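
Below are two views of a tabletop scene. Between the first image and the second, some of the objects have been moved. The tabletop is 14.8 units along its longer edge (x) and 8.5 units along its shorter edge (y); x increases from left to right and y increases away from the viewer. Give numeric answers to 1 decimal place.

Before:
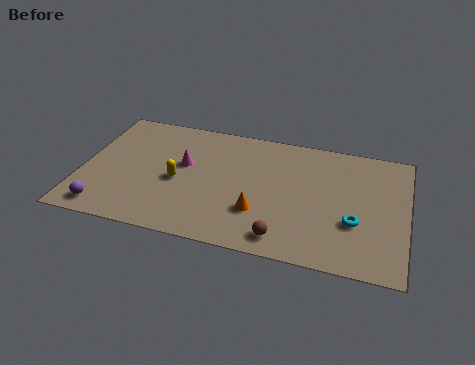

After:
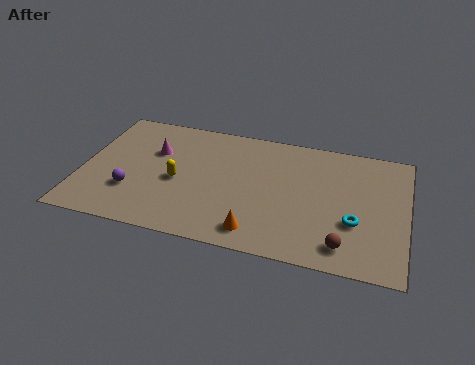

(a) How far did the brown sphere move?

2.7

From (9.4, 1.2) to (12.1, 1.4), the brown sphere covered √(2.7² + 0.2²) ≈ 2.7 units.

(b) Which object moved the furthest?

the brown sphere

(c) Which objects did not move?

the cyan torus and the yellow capsule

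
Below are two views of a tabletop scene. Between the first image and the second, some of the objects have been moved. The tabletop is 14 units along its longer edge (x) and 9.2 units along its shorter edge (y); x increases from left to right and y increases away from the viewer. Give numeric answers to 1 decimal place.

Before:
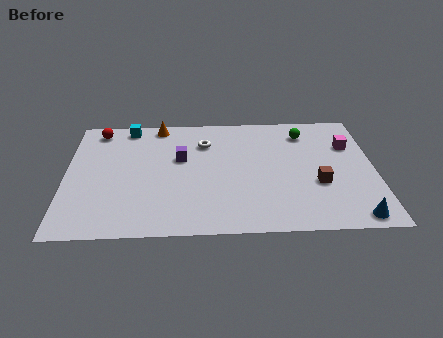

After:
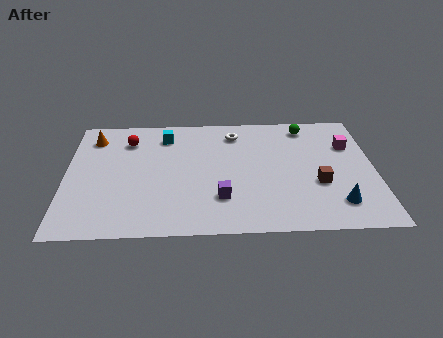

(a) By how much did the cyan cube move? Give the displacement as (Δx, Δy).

(1.7, -0.8)

The cyan cube was at about (2.8, 8.2) and moved to about (4.5, 7.4).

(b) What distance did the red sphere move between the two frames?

1.7

The red sphere moved from about (1.4, 8.0) to (2.8, 7.1), a distance of √(1.4² + 0.9²) ≈ 1.7.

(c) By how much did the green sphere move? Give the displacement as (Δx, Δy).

(0.1, 0.5)

The green sphere started near (10.9, 7.4) and ended near (11.0, 7.9).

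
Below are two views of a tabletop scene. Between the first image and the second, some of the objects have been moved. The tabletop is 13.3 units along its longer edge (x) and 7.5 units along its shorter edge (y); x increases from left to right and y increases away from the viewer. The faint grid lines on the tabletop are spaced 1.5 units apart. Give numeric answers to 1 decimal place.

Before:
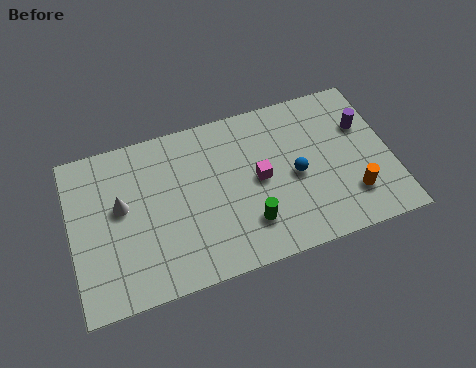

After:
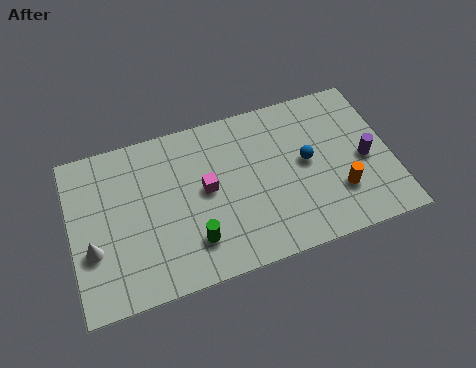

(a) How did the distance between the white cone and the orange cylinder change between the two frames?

+0.5

The distance was about 9.7 in the first image and 10.2 in the second, so they moved 0.5 units further apart.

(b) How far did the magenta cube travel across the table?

2.2

The magenta cube moved from about (7.8, 3.8) to (5.6, 4.0), a distance of √(2.2² + 0.2²) ≈ 2.2.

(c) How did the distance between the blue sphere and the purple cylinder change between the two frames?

-0.9

The distance was about 3.4 in the first image and 2.5 in the second, so they moved 0.9 units closer together.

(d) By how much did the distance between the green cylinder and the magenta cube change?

+0.3

The distance was about 2.0 in the first image and 2.3 in the second, so they moved 0.3 units further apart.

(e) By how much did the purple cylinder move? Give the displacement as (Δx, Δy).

(-0.1, -1.6)

From the two frames, the purple cylinder sits at roughly (12.3, 5.0) before and (12.2, 3.4) after.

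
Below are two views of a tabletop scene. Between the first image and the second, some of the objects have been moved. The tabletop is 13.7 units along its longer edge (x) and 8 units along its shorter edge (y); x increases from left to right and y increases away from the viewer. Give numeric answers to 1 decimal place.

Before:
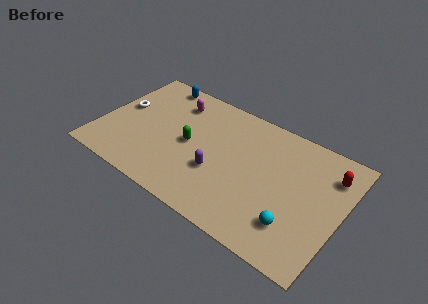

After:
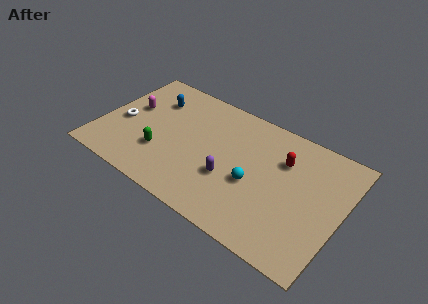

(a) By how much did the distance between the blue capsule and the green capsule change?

-0.6

Before: roughly 4.2 units apart; after: 3.6. That's 0.6 units closer together.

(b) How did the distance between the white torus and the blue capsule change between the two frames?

-0.3

The distance was about 3.1 in the first image and 2.8 in the second, so they moved 0.3 units closer together.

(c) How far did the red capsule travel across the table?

2.6

The red capsule was near (12.8, 6.1) before and (10.2, 5.6) after, so it travelled √(2.6² + 0.5²) ≈ 2.6 units.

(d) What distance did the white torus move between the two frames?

1.0

The white torus was near (1.0, 4.5) before and (1.2, 3.5) after, so it travelled √(0.2² + 1.0²) ≈ 1.0 units.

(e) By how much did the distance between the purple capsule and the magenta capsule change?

+1.8

The distance was about 4.6 in the first image and 6.4 in the second, so they moved 1.8 units further apart.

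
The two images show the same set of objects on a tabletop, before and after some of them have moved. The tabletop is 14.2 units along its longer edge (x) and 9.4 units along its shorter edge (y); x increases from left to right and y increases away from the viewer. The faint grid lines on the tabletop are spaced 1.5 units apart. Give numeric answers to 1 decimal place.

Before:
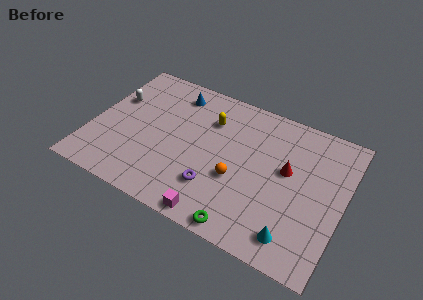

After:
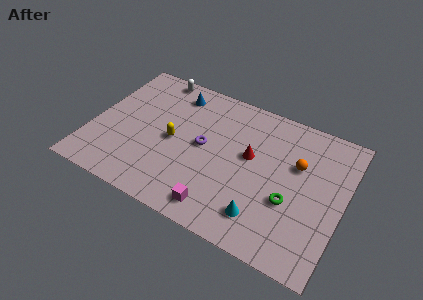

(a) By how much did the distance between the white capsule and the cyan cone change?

-2.0

The distance was about 11.8 in the first image and 9.8 in the second, so they moved 2.0 units closer together.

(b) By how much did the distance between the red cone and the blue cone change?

-1.9

The distance was about 7.2 in the first image and 5.3 in the second, so they moved 1.9 units closer together.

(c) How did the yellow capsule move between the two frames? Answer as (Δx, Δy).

(-1.8, -2.3)

The yellow capsule was at about (6.4, 6.8) and moved to about (4.6, 4.5).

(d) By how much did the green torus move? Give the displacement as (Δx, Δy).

(2.2, 2.7)

The green torus was at about (9.2, 0.8) and moved to about (11.4, 3.5).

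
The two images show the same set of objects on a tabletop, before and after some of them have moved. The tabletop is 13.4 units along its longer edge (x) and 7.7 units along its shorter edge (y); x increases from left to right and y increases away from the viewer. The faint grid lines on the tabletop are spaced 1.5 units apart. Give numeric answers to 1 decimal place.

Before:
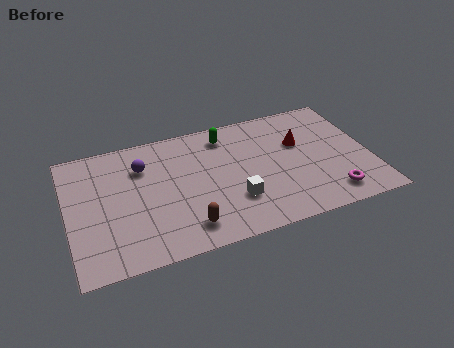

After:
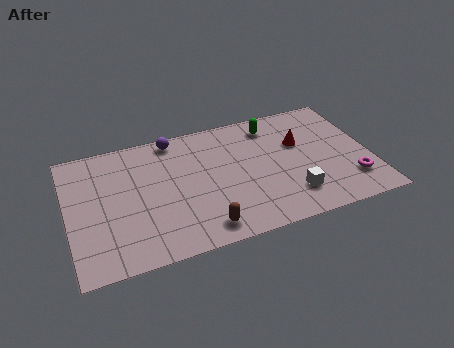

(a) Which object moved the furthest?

the white cube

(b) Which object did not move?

the red cone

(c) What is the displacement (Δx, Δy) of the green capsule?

(2.1, 0.0)

From the two frames, the green capsule sits at roughly (7.2, 6.4) before and (9.3, 6.4) after.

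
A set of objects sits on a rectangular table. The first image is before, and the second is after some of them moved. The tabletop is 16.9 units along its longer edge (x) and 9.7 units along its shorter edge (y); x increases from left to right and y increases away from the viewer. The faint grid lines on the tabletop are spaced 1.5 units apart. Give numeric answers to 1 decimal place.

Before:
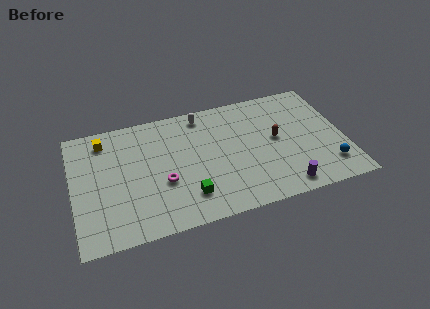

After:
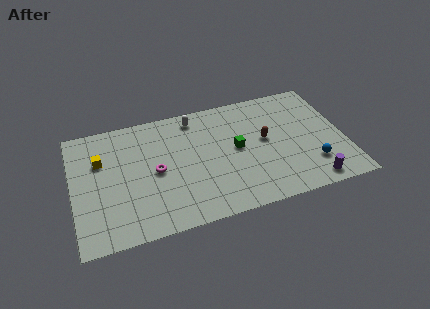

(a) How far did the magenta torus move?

1.1

From (5.5, 3.7) to (5.1, 4.7), the magenta torus covered √(0.4² + 1.0²) ≈ 1.1 units.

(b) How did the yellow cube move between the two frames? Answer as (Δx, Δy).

(-0.3, -1.6)

From the two frames, the yellow cube sits at roughly (2.1, 8.1) before and (1.8, 6.5) after.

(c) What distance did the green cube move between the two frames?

4.4

From (6.9, 2.2) to (10.2, 5.1), the green cube covered √(3.3² + 2.9²) ≈ 4.4 units.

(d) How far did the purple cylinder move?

1.7

From (12.8, 1.2) to (14.5, 1.1), the purple cylinder covered √(1.7² + 0.1²) ≈ 1.7 units.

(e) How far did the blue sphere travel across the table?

1.1

The blue sphere was near (15.7, 2.1) before and (14.7, 2.5) after, so it travelled √(1.0² + 0.4²) ≈ 1.1 units.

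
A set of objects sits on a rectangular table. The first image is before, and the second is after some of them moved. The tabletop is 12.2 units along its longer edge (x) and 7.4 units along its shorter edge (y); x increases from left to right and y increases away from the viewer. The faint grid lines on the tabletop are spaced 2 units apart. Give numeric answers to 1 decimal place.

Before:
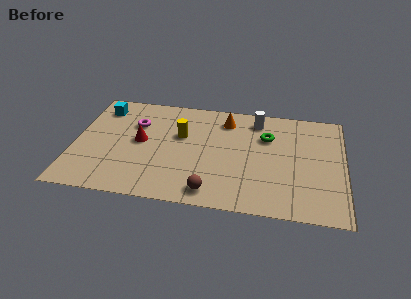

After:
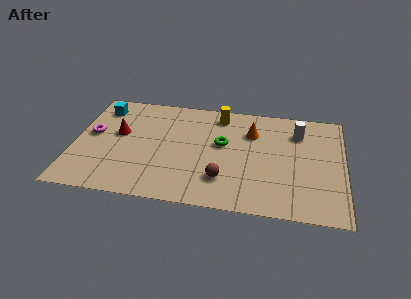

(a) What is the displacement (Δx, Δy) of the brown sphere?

(0.5, 0.9)

The brown sphere was at about (6.3, 1.0) and moved to about (6.8, 1.9).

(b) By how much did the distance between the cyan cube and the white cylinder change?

+1.9

Before: roughly 7.1 units apart; after: 9.0. That's 1.9 units further apart.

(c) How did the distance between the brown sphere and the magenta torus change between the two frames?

+0.9

They were about 5.5 units apart before and 6.4 after — 0.9 units further apart.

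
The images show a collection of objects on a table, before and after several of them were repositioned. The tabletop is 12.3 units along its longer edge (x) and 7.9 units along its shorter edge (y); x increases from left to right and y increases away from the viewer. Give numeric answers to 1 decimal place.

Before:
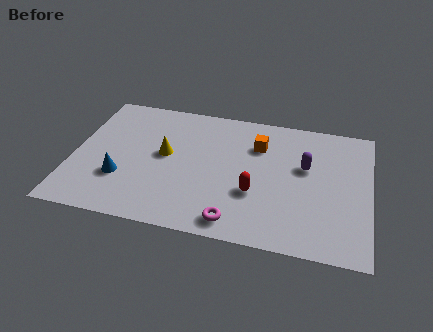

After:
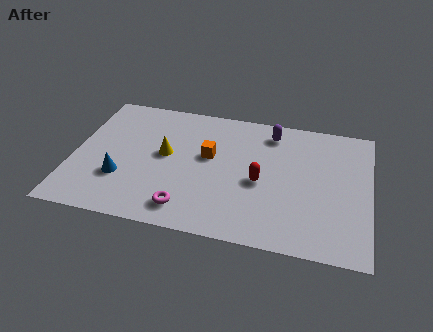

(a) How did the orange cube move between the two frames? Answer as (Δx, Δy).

(-2.0, -1.1)

The orange cube was at about (7.6, 5.7) and moved to about (5.6, 4.6).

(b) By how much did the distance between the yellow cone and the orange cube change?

-2.2

Before: roughly 4.0 units apart; after: 1.8. That's 2.2 units closer together.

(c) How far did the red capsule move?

0.7

From (7.6, 2.8) to (7.8, 3.5), the red capsule covered √(0.2² + 0.7²) ≈ 0.7 units.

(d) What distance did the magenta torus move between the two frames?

2.0

From (6.9, 1.0) to (4.9, 1.3), the magenta torus covered √(2.0² + 0.3²) ≈ 2.0 units.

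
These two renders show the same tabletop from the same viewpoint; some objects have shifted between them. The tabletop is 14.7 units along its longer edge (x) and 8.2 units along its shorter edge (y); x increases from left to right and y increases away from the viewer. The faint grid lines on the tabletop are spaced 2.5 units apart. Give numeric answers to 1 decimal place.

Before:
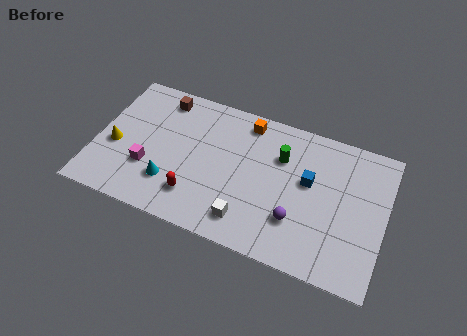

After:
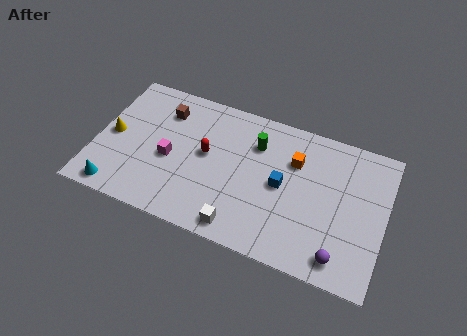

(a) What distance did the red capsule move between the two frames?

2.6

The red capsule moved from about (5.3, 1.9) to (5.6, 4.5), a distance of √(0.3² + 2.6²) ≈ 2.6.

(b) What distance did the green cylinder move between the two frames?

1.3

The green cylinder moved from about (9.3, 5.7) to (8.0, 6.0), a distance of √(1.3² + 0.3²) ≈ 1.3.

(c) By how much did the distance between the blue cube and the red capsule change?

-2.3

The distance was about 6.2 in the first image and 3.9 in the second, so they moved 2.3 units closer together.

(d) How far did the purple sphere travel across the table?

2.6

The purple sphere moved from about (10.4, 2.4) to (12.7, 1.2), a distance of √(2.3² + 1.2²) ≈ 2.6.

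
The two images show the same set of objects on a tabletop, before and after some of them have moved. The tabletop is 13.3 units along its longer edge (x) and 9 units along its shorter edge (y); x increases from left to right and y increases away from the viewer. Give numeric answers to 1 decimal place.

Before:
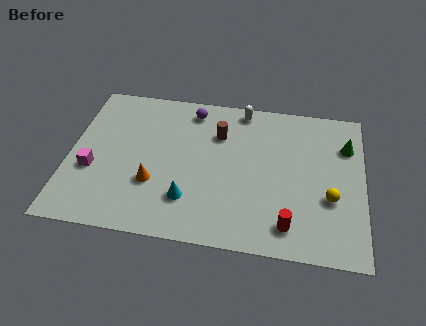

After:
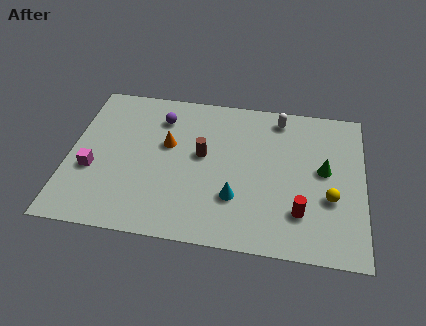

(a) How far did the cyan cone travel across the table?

2.1

From (5.5, 2.3) to (7.6, 2.7), the cyan cone covered √(2.1² + 0.4²) ≈ 2.1 units.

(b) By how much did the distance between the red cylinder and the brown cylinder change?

-0.7

The distance was about 5.9 in the first image and 5.2 in the second, so they moved 0.7 units closer together.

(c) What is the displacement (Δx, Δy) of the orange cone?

(0.5, 2.4)

The orange cone started near (3.9, 3.0) and ended near (4.4, 5.4).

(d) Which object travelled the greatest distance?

the orange cone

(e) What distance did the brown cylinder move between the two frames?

1.6

The brown cylinder was near (6.7, 6.4) before and (6.0, 5.0) after, so it travelled √(0.7² + 1.4²) ≈ 1.6 units.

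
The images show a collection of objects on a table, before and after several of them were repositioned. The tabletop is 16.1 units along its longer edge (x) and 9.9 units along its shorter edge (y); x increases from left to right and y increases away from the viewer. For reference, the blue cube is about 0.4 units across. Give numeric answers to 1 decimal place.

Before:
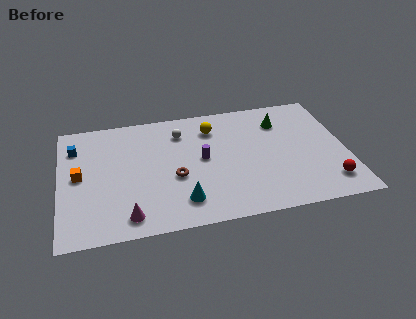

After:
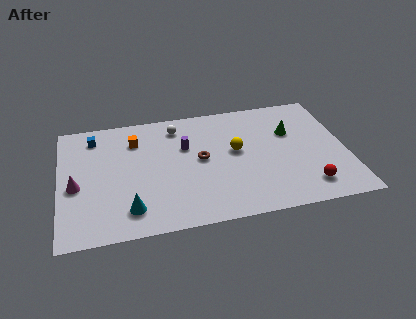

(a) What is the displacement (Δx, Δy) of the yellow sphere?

(1.2, -2.2)

From the two frames, the yellow sphere sits at roughly (8.7, 7.7) before and (9.9, 5.5) after.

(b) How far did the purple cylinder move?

1.5

The purple cylinder moved from about (8.0, 5.2) to (7.1, 6.4), a distance of √(0.9² + 1.2²) ≈ 1.5.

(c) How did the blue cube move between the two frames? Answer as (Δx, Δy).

(1.1, 0.7)

The blue cube started near (0.9, 7.5) and ended near (2.0, 8.2).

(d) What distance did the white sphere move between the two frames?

0.5

From (6.9, 7.7) to (6.7, 8.2), the white sphere covered √(0.2² + 0.5²) ≈ 0.5 units.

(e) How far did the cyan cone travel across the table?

2.9

From (6.7, 2.0) to (3.8, 1.9), the cyan cone covered √(2.9² + 0.1²) ≈ 2.9 units.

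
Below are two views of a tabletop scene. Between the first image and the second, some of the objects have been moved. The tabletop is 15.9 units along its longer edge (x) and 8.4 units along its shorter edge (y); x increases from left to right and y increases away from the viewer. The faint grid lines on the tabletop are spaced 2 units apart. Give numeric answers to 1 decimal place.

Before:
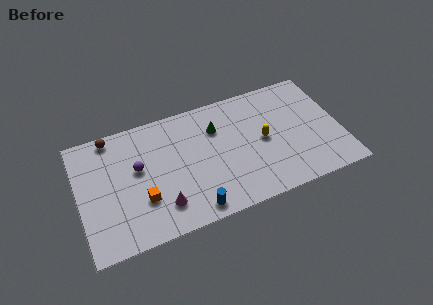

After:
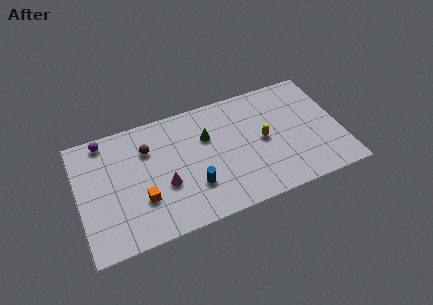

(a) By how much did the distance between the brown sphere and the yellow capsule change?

-2.5

They were about 9.6 units apart before and 7.1 after — 2.5 units closer together.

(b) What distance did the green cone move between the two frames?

0.7

The green cone was near (8.5, 6.0) before and (7.9, 5.6) after, so it travelled √(0.6² + 0.4²) ≈ 0.7 units.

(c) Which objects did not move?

the yellow capsule and the orange cube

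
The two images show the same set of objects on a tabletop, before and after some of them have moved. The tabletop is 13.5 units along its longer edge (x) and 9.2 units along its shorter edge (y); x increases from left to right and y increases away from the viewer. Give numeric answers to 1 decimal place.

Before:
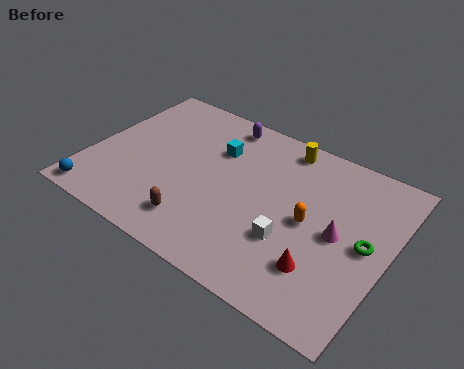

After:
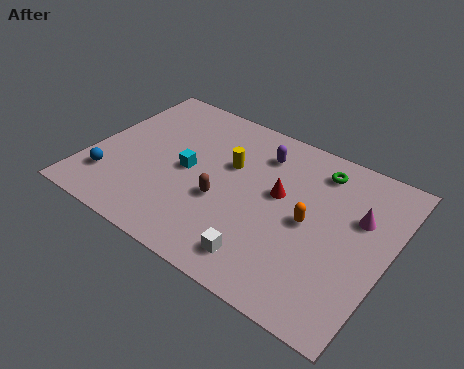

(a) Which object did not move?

the orange capsule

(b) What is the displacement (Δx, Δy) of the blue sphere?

(0.3, 1.3)

The blue sphere was at about (0.9, 0.9) and moved to about (1.2, 2.2).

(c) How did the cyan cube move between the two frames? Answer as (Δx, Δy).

(-1.0, -1.9)

The cyan cube was at about (5.4, 6.4) and moved to about (4.4, 4.5).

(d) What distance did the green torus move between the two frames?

4.0

The green torus was near (12.5, 4.6) before and (9.9, 7.6) after, so it travelled √(2.6² + 3.0²) ≈ 4.0 units.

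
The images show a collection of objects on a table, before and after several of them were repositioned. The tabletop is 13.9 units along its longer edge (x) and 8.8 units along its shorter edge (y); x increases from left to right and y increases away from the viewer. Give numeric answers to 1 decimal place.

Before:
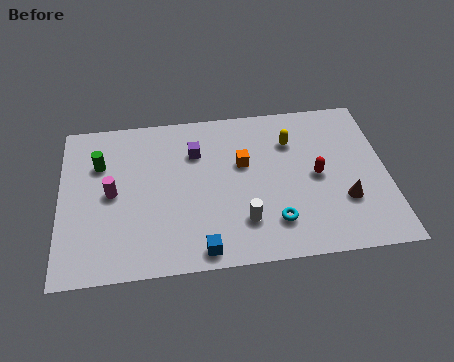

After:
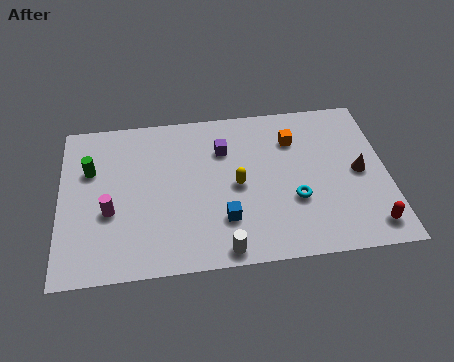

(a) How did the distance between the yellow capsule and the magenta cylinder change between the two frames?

-2.5

Before: roughly 8.0 units apart; after: 5.5. That's 2.5 units closer together.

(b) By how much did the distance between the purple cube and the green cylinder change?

+1.6

Before: roughly 4.1 units apart; after: 5.7. That's 1.6 units further apart.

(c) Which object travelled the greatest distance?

the red capsule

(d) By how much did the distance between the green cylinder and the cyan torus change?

+0.6

Before: roughly 8.4 units apart; after: 9.0. That's 0.6 units further apart.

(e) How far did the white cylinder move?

1.7

The white cylinder was near (7.7, 2.2) before and (6.8, 0.8) after, so it travelled √(0.9² + 1.4²) ≈ 1.7 units.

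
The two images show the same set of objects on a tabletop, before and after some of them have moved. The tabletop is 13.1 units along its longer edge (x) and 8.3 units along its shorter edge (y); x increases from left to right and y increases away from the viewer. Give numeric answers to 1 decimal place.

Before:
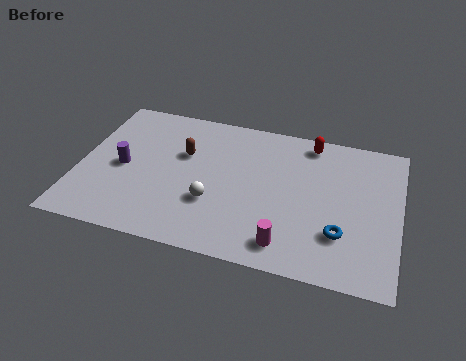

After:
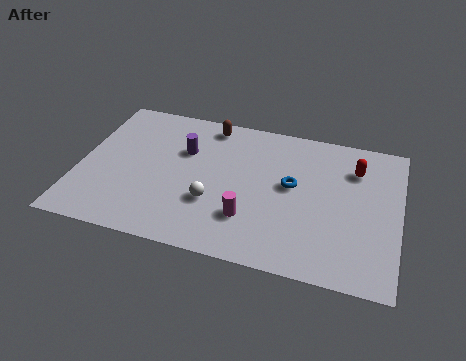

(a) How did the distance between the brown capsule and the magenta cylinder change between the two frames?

-0.6

The distance was about 6.0 in the first image and 5.4 in the second, so they moved 0.6 units closer together.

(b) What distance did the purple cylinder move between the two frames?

2.9

The purple cylinder moved from about (1.8, 3.9) to (4.2, 5.5), a distance of √(2.4² + 1.6²) ≈ 2.9.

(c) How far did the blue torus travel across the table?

3.0

The blue torus moved from about (10.8, 2.4) to (8.7, 4.6), a distance of √(2.1² + 2.2²) ≈ 3.0.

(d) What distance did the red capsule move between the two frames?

2.2

The red capsule was near (9.3, 7.3) before and (11.2, 6.2) after, so it travelled √(1.9² + 1.1²) ≈ 2.2 units.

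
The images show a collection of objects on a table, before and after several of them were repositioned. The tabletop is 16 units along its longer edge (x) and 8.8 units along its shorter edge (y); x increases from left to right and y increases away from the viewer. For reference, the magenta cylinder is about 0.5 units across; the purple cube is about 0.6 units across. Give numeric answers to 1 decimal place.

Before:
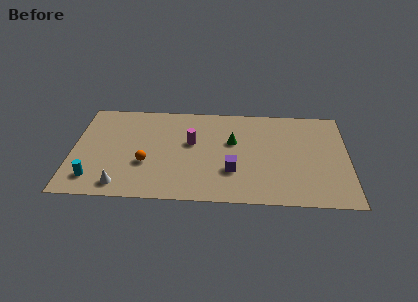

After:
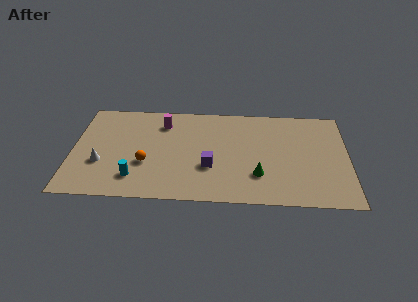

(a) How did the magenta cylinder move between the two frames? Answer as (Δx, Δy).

(-1.7, 1.7)

The magenta cylinder was at about (6.9, 5.2) and moved to about (5.2, 6.9).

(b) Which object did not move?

the orange sphere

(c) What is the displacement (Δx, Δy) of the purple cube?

(-1.3, 0.3)

From the two frames, the purple cube sits at roughly (9.3, 2.8) before and (8.0, 3.1) after.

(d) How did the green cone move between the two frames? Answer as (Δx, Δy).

(1.5, -2.9)

From the two frames, the green cone sits at roughly (9.3, 5.4) before and (10.8, 2.5) after.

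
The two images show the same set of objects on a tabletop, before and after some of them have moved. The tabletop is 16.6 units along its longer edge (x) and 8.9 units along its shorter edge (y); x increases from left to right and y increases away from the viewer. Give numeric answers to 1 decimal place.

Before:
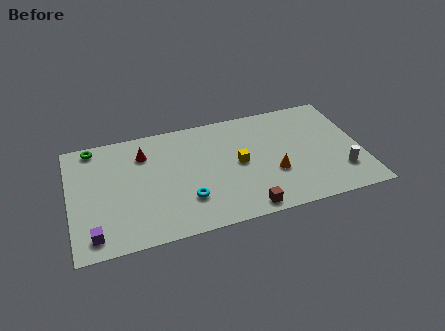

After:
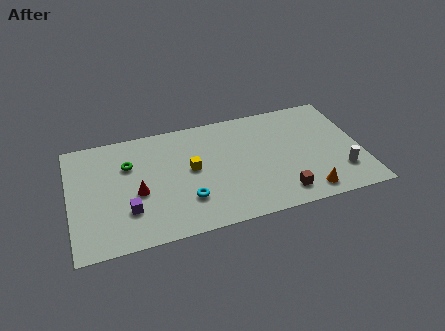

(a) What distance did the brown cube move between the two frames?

2.2

The brown cube moved from about (9.7, 0.9) to (11.8, 1.5), a distance of √(2.1² + 0.6²) ≈ 2.2.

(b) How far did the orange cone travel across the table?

2.6

From (11.5, 3.2) to (13.2, 1.2), the orange cone covered √(1.7² + 2.0²) ≈ 2.6 units.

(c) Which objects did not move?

the white cylinder and the cyan torus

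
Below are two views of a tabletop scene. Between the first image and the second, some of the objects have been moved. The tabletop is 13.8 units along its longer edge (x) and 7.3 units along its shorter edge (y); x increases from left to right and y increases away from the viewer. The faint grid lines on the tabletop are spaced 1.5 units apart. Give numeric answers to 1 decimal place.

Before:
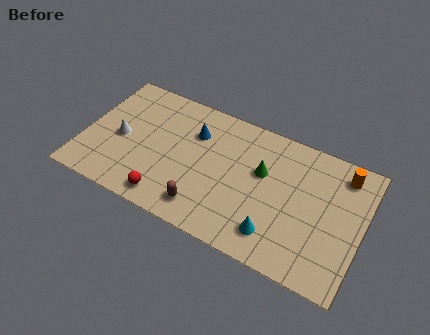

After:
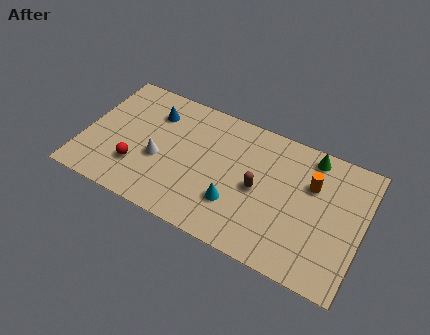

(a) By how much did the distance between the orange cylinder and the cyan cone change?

-1.0

Before: roughly 5.4 units apart; after: 4.4. That's 1.0 units closer together.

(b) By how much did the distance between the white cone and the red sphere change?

-2.3

Before: roughly 3.6 units apart; after: 1.3. That's 2.3 units closer together.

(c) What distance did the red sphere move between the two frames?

2.0

The red sphere moved from about (4.5, 1.0) to (2.8, 2.1), a distance of √(1.7² + 1.1²) ≈ 2.0.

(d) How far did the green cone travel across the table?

2.9

From (8.8, 4.5) to (11.0, 6.4), the green cone covered √(2.2² + 1.9²) ≈ 2.9 units.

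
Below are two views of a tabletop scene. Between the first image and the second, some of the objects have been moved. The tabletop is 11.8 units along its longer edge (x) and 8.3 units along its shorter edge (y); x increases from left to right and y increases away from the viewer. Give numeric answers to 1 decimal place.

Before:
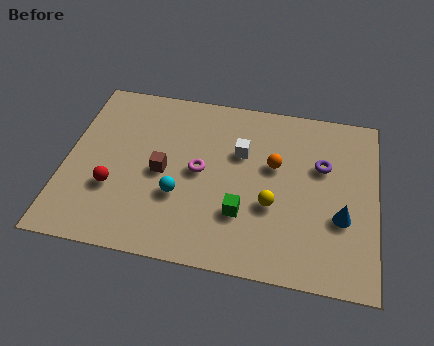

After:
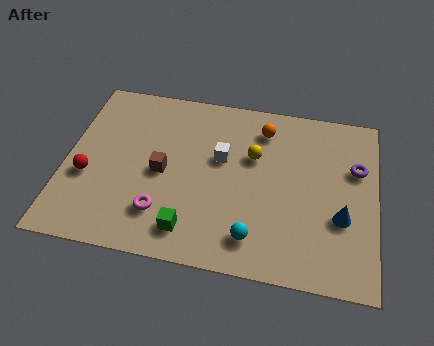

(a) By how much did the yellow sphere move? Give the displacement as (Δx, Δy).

(-0.8, 2.2)

From the two frames, the yellow sphere sits at roughly (7.9, 3.1) before and (7.1, 5.3) after.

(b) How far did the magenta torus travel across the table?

2.6

The magenta torus was near (5.1, 4.2) before and (3.8, 2.0) after, so it travelled √(1.3² + 2.2²) ≈ 2.6 units.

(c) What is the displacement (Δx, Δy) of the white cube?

(-0.7, -0.4)

The white cube started near (6.6, 5.4) and ended near (5.9, 5.0).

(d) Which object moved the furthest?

the cyan sphere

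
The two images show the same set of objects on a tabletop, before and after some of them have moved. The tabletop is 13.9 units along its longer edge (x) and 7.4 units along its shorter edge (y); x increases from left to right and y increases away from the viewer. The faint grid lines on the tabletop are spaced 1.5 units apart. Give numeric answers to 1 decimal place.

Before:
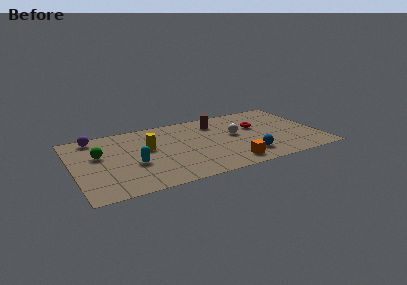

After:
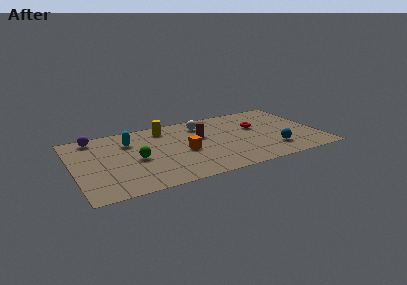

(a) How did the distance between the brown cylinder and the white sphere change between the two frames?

-0.6

The distance was about 1.9 in the first image and 1.3 in the second, so they moved 0.6 units closer together.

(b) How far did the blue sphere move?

1.5

The blue sphere was near (9.6, 1.6) before and (11.1, 1.8) after, so it travelled √(1.5² + 0.2²) ≈ 1.5 units.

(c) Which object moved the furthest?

the orange cube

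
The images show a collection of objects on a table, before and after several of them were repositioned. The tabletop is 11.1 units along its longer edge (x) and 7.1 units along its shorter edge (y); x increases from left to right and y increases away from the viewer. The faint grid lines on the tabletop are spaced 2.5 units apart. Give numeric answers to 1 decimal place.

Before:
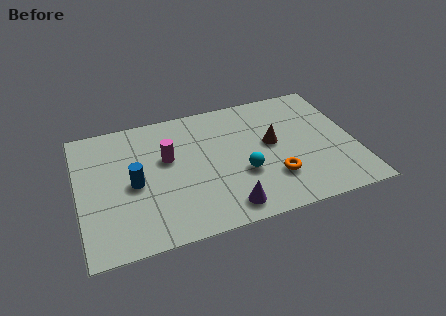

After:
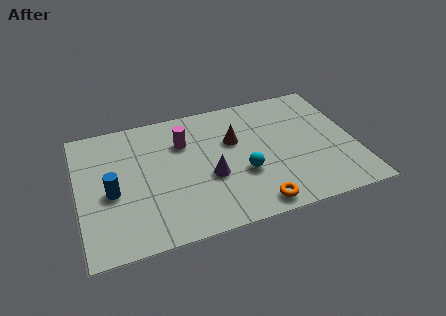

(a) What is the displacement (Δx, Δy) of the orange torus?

(-0.9, -1.2)

The orange torus started near (7.7, 2.0) and ended near (6.8, 0.8).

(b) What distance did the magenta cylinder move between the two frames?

1.0

From (3.6, 4.3) to (4.3, 5.0), the magenta cylinder covered √(0.7² + 0.7²) ≈ 1.0 units.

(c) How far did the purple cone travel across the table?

1.9

The purple cone was near (5.7, 1.0) before and (5.2, 2.8) after, so it travelled √(0.5² + 1.8²) ≈ 1.9 units.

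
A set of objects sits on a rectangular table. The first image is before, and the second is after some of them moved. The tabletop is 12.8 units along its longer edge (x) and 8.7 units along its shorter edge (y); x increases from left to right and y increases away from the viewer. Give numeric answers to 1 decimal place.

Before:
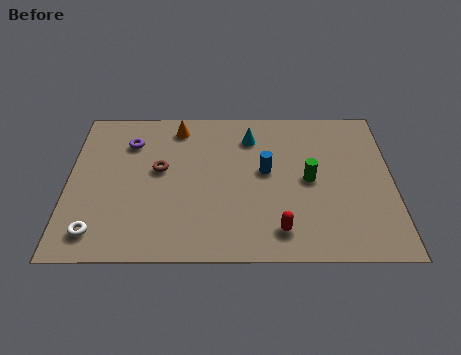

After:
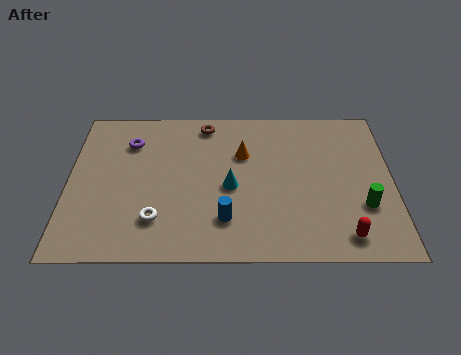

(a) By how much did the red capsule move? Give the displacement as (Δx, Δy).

(2.5, -0.3)

The red capsule was at about (8.3, 1.5) and moved to about (10.8, 1.2).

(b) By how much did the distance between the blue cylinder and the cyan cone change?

-0.3

Before: roughly 2.1 units apart; after: 1.8. That's 0.3 units closer together.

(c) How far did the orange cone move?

3.1

The orange cone was near (4.3, 7.4) before and (6.9, 5.8) after, so it travelled √(2.6² + 1.6²) ≈ 3.1 units.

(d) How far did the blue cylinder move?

3.1

The blue cylinder was near (7.8, 4.8) before and (6.2, 2.1) after, so it travelled √(1.6² + 2.7²) ≈ 3.1 units.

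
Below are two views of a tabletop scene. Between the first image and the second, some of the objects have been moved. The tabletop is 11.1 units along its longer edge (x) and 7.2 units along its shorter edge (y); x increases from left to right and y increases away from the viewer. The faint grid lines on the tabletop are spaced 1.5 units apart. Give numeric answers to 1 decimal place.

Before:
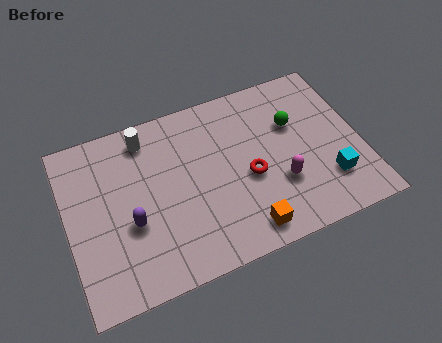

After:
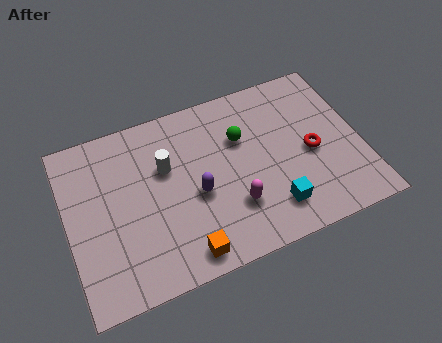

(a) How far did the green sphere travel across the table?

2.0

From (8.7, 4.7) to (6.7, 4.8), the green sphere covered √(2.0² + 0.1²) ≈ 2.0 units.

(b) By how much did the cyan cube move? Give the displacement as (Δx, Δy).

(-2.2, -0.4)

The cyan cube started near (9.7, 1.9) and ended near (7.5, 1.5).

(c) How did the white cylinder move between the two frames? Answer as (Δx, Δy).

(0.6, -1.5)

The white cylinder started near (3.2, 6.1) and ended near (3.8, 4.6).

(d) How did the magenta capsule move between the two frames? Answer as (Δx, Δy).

(-1.8, -0.3)

The magenta capsule was at about (7.9, 2.4) and moved to about (6.1, 2.1).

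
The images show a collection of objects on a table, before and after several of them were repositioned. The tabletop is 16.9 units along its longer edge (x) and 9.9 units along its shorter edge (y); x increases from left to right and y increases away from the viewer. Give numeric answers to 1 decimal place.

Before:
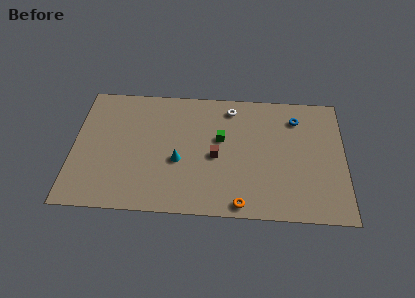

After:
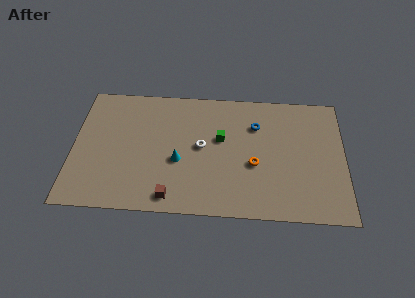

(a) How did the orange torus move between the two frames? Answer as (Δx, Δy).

(0.8, 3.1)

The orange torus started near (10.5, 0.9) and ended near (11.3, 4.0).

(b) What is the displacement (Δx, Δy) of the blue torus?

(-2.5, -0.7)

The blue torus was at about (13.9, 7.8) and moved to about (11.4, 7.1).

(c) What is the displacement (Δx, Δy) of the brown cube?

(-2.7, -3.3)

The brown cube started near (8.9, 4.5) and ended near (6.2, 1.2).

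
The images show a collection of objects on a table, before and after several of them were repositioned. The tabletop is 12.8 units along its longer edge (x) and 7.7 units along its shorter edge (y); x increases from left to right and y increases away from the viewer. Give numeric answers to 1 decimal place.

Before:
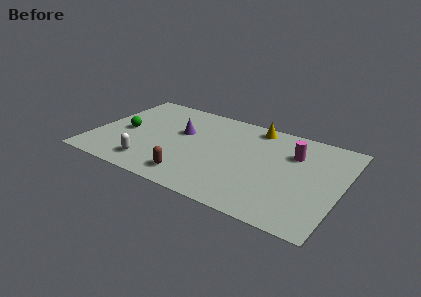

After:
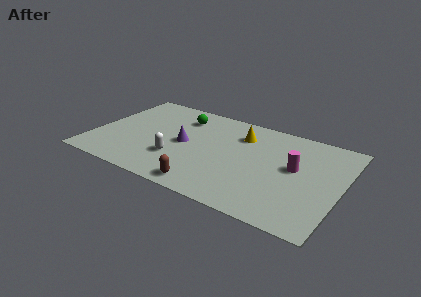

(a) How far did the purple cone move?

0.9

From (4.4, 4.7) to (4.7, 3.8), the purple cone covered √(0.3² + 0.9²) ≈ 0.9 units.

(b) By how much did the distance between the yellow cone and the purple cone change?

-0.8

Before: roughly 4.2 units apart; after: 3.4. That's 0.8 units closer together.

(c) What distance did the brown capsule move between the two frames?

0.9

The brown capsule moved from about (5.5, 1.3) to (6.3, 0.9), a distance of √(0.8² + 0.4²) ≈ 0.9.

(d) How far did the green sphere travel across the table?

3.5

The green sphere was near (1.6, 3.6) before and (4.2, 6.0) after, so it travelled √(2.6² + 2.4²) ≈ 3.5 units.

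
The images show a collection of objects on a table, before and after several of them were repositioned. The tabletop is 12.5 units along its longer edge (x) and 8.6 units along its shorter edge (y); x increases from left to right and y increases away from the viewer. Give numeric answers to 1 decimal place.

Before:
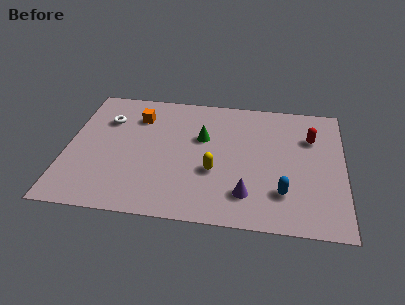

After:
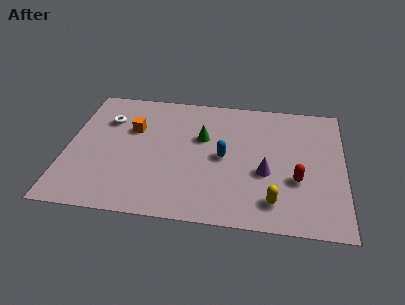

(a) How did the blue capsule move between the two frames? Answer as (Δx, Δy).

(-2.7, 2.0)

From the two frames, the blue capsule sits at roughly (9.8, 2.2) before and (7.1, 4.2) after.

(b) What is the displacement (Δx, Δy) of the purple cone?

(0.8, 1.5)

The purple cone was at about (8.2, 1.9) and moved to about (9.0, 3.4).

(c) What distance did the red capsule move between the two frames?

3.0

From (11.0, 6.0) to (10.4, 3.1), the red capsule covered √(0.6² + 2.9²) ≈ 3.0 units.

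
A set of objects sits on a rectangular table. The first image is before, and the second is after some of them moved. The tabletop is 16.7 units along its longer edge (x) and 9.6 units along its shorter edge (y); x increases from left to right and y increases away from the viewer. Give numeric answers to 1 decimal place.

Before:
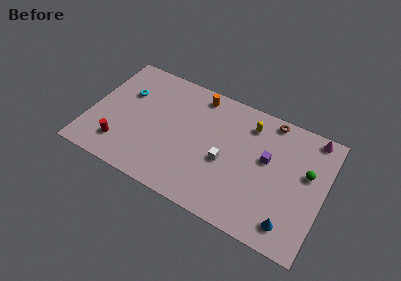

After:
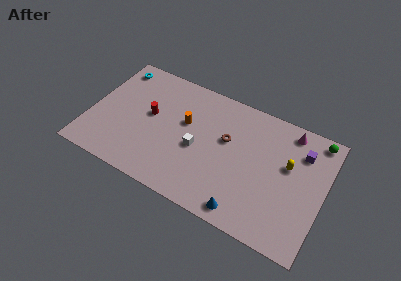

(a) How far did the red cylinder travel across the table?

3.6

The red cylinder was near (2.5, 2.1) before and (4.2, 5.3) after, so it travelled √(1.7² + 3.2²) ≈ 3.6 units.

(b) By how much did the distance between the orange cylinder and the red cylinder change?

-5.4

They were about 7.9 units apart before and 2.5 after — 5.4 units closer together.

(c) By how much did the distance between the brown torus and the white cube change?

-2.8

The distance was about 5.3 in the first image and 2.5 in the second, so they moved 2.8 units closer together.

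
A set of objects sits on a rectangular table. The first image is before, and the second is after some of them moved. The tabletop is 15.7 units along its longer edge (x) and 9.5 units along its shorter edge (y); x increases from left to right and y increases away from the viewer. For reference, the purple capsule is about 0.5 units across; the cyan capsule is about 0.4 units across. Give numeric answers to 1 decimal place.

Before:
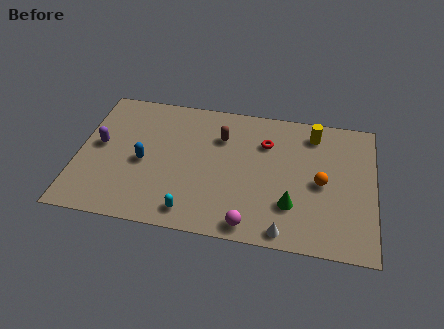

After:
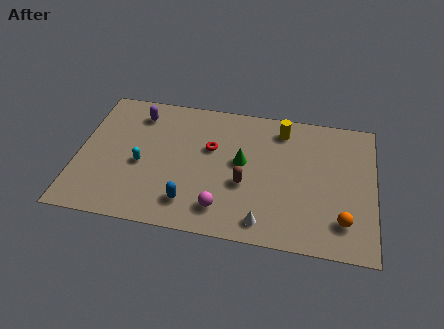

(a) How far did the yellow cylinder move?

1.7

The yellow cylinder moved from about (12.4, 7.9) to (10.7, 7.9), a distance of √(1.7² + 0.0²) ≈ 1.7.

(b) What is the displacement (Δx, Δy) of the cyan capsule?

(-2.8, 2.8)

The cyan capsule was at about (6.2, 1.3) and moved to about (3.4, 4.1).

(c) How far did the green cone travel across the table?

3.7

The green cone moved from about (11.4, 2.7) to (8.7, 5.2), a distance of √(2.7² + 2.5²) ≈ 3.7.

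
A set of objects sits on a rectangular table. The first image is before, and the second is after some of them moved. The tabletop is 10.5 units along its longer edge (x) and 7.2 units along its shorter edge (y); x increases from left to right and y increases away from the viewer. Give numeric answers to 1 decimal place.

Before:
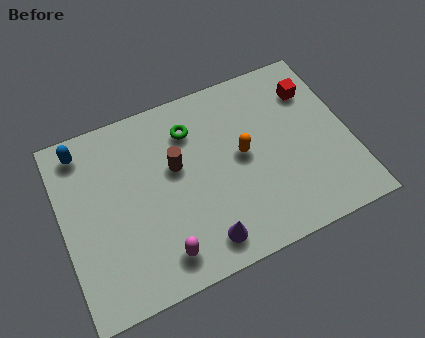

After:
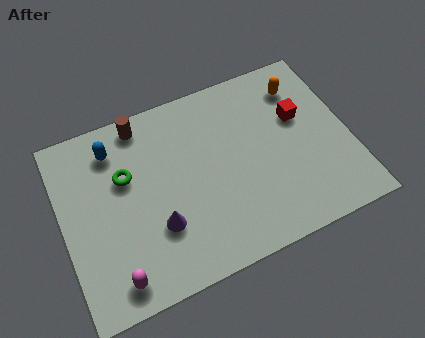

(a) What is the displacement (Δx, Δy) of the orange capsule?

(2.4, 1.9)

From the two frames, the orange capsule sits at roughly (6.6, 3.8) before and (9.0, 5.7) after.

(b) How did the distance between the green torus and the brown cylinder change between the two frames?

+0.6

They were about 1.4 units apart before and 2.0 after — 0.6 units further apart.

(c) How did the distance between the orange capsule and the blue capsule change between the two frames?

+0.8

They were about 6.1 units apart before and 6.9 after — 0.8 units further apart.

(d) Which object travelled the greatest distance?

the orange capsule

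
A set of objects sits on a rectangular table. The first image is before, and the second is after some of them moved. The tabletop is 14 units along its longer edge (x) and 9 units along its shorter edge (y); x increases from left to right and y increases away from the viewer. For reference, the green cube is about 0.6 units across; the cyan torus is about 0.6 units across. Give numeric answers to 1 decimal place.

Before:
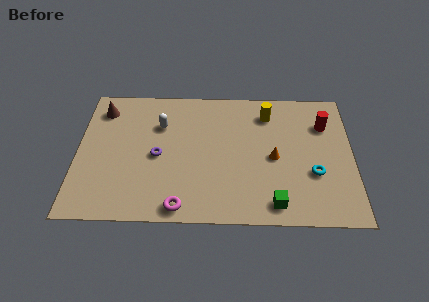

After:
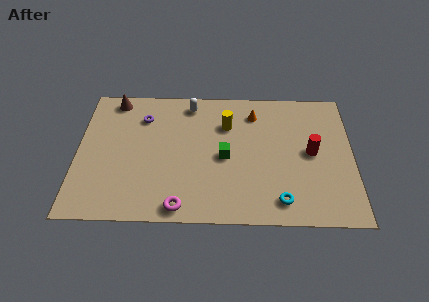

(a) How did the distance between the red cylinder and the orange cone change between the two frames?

+0.4

The distance was about 3.5 in the first image and 3.9 in the second, so they moved 0.4 units further apart.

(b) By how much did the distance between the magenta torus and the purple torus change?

+2.7

The distance was about 3.5 in the first image and 6.2 in the second, so they moved 2.7 units further apart.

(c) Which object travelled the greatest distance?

the green cube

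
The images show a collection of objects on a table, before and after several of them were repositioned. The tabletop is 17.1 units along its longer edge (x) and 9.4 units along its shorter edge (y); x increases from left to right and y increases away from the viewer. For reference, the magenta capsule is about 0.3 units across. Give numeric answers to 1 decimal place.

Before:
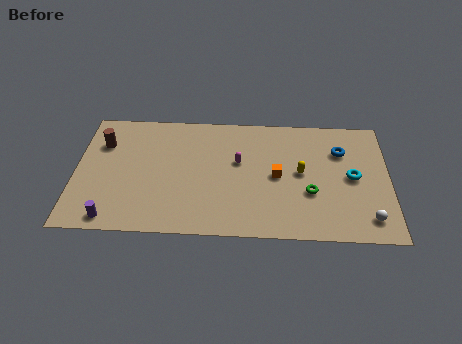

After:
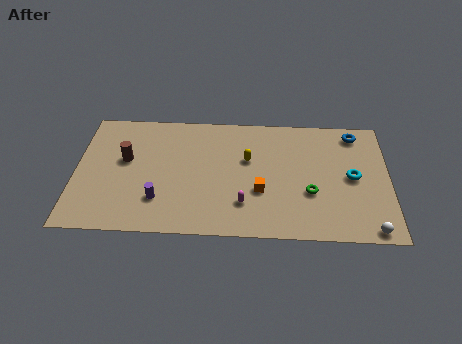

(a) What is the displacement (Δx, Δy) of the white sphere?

(0.1, -0.8)

The white sphere started near (15.9, 1.6) and ended near (16.0, 0.8).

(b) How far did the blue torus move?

1.6

The blue torus was near (14.5, 6.7) before and (15.3, 8.1) after, so it travelled √(0.8² + 1.4²) ≈ 1.6 units.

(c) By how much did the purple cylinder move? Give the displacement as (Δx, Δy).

(2.5, 1.5)

The purple cylinder was at about (2.1, 1.0) and moved to about (4.6, 2.5).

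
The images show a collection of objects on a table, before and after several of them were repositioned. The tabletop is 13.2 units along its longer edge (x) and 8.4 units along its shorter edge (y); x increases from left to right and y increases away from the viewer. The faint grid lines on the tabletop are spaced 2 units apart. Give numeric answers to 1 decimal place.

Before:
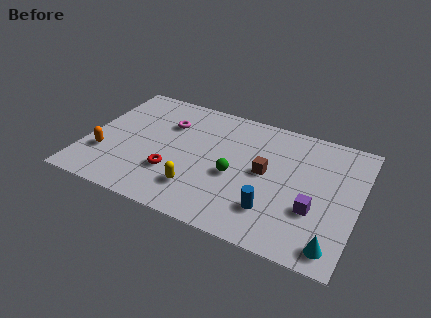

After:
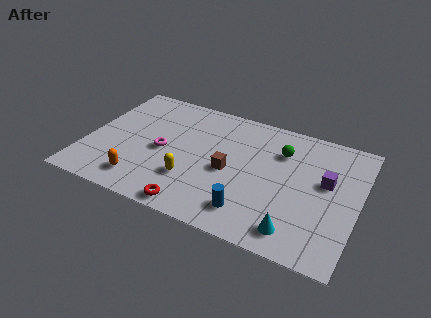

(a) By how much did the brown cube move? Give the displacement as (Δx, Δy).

(-1.7, -0.6)

The brown cube was at about (8.7, 4.4) and moved to about (7.0, 3.8).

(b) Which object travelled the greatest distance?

the green sphere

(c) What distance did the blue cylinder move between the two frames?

1.1

The blue cylinder was near (9.3, 2.1) before and (8.3, 1.6) after, so it travelled √(1.0² + 0.5²) ≈ 1.1 units.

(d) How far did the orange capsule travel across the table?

2.3

The orange capsule was near (1.0, 2.6) before and (3.0, 1.5) after, so it travelled √(2.0² + 1.1²) ≈ 2.3 units.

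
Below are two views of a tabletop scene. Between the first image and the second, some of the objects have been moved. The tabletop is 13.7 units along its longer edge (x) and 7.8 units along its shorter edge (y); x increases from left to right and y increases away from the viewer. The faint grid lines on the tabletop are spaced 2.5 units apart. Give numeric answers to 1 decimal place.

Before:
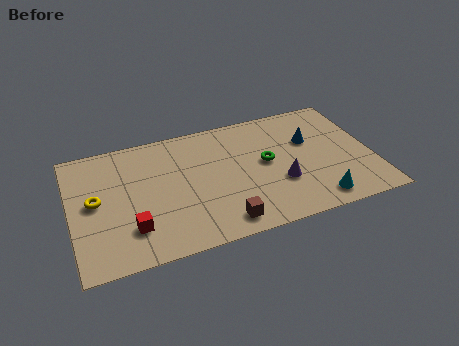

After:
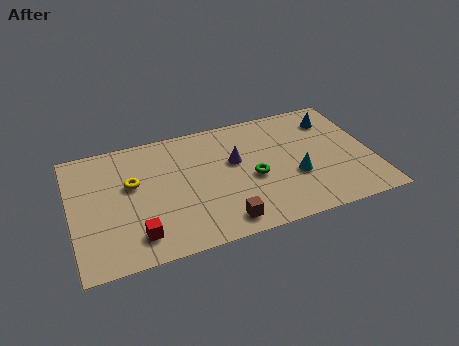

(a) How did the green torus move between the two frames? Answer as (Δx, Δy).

(-0.7, -0.8)

The green torus started near (8.9, 4.2) and ended near (8.2, 3.4).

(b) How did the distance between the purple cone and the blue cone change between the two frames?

+2.1

Before: roughly 2.8 units apart; after: 4.9. That's 2.1 units further apart.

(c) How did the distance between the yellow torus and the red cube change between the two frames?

+0.6

The distance was about 2.6 in the first image and 3.2 in the second, so they moved 0.6 units further apart.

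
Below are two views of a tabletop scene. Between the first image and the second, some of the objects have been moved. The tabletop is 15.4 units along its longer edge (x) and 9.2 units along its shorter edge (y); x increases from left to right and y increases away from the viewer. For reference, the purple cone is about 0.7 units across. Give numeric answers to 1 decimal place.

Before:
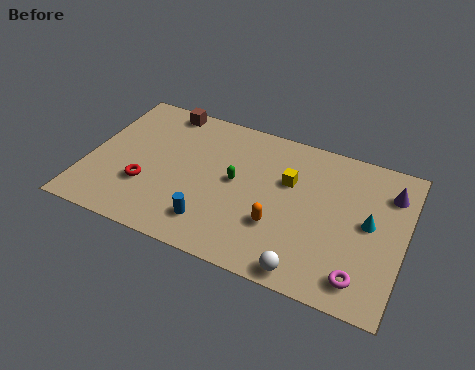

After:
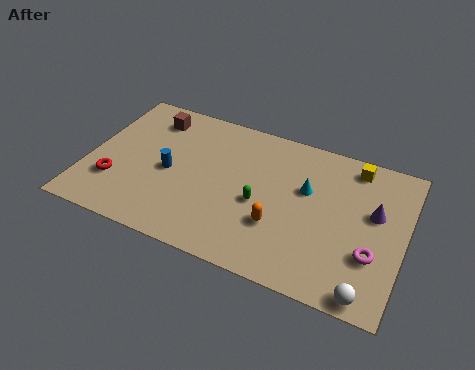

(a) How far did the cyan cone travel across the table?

3.2

The cyan cone was near (13.7, 4.8) before and (10.6, 5.7) after, so it travelled √(3.1² + 0.9²) ≈ 3.2 units.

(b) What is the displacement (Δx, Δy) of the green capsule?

(1.3, -0.9)

From the two frames, the green capsule sits at roughly (7.2, 4.9) before and (8.5, 4.0) after.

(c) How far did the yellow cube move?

3.7

The yellow cube moved from about (9.7, 5.9) to (12.7, 8.0), a distance of √(3.0² + 2.1²) ≈ 3.7.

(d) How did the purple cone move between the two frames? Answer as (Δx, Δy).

(-0.6, -1.5)

From the two frames, the purple cone sits at roughly (14.5, 7.0) before and (13.9, 5.5) after.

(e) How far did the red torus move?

1.5

From (3.0, 3.0) to (1.5, 2.7), the red torus covered √(1.5² + 0.3²) ≈ 1.5 units.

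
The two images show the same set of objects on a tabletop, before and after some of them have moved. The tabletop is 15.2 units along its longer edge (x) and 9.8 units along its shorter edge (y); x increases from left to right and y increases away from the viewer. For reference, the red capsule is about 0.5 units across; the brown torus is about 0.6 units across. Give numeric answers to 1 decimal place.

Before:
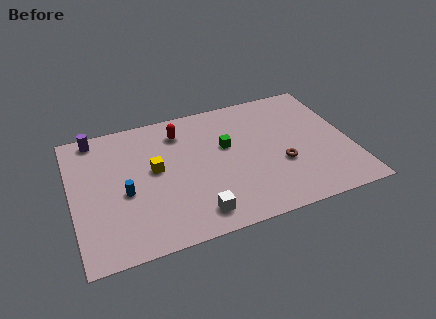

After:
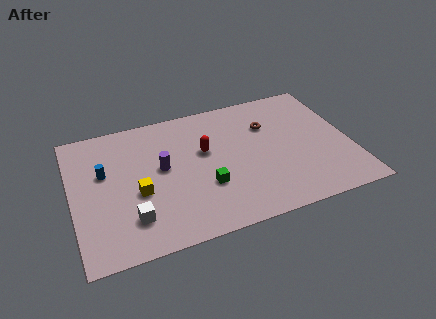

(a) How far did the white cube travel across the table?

3.5

The white cube was near (6.4, 1.5) before and (3.0, 2.3) after, so it travelled √(3.4² + 0.8²) ≈ 3.5 units.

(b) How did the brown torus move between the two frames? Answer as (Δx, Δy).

(-0.4, 3.2)

The brown torus started near (11.3, 3.6) and ended near (10.9, 6.8).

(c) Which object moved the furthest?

the purple cylinder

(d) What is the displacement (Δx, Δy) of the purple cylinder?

(3.4, -3.4)

The purple cylinder started near (1.5, 8.8) and ended near (4.9, 5.4).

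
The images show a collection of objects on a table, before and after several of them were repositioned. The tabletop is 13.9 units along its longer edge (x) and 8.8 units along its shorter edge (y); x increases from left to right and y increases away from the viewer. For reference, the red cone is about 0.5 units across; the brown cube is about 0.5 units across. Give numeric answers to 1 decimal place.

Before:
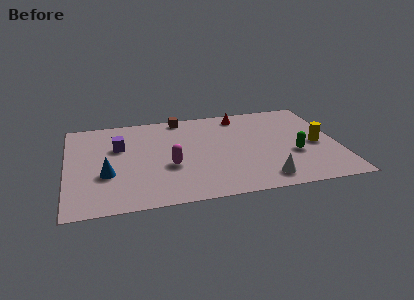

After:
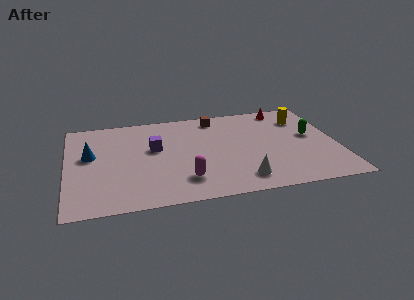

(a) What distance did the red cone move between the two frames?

2.3

From (9.1, 7.6) to (11.4, 7.8), the red cone covered √(2.3² + 0.2²) ≈ 2.3 units.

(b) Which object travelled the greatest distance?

the yellow cylinder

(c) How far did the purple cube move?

1.9

From (2.7, 5.7) to (4.5, 5.2), the purple cube covered √(1.8² + 0.5²) ≈ 1.9 units.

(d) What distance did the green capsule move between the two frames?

1.9

From (11.6, 3.3) to (12.6, 4.9), the green capsule covered √(1.0² + 1.6²) ≈ 1.9 units.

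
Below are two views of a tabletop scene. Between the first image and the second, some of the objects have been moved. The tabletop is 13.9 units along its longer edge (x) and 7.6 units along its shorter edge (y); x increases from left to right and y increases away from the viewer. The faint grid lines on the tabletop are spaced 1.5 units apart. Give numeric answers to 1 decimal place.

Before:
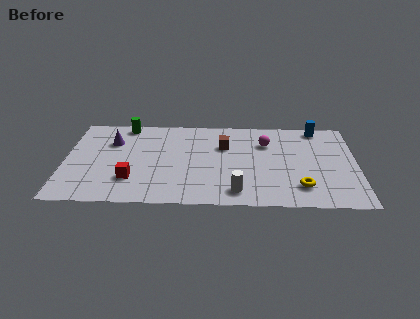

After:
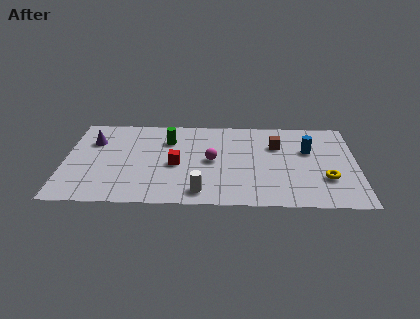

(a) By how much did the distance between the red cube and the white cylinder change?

-2.5

They were about 5.1 units apart before and 2.6 after — 2.5 units closer together.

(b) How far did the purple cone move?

0.9

The purple cone moved from about (2.2, 5.3) to (1.3, 5.3), a distance of √(0.9² + 0.0²) ≈ 0.9.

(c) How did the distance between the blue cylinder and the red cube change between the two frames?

-3.6

The distance was about 10.1 in the first image and 6.5 in the second, so they moved 3.6 units closer together.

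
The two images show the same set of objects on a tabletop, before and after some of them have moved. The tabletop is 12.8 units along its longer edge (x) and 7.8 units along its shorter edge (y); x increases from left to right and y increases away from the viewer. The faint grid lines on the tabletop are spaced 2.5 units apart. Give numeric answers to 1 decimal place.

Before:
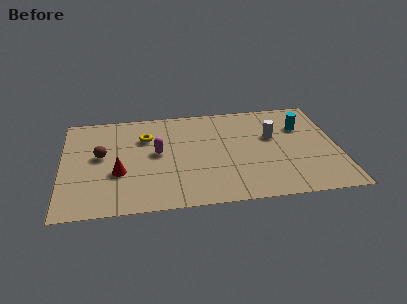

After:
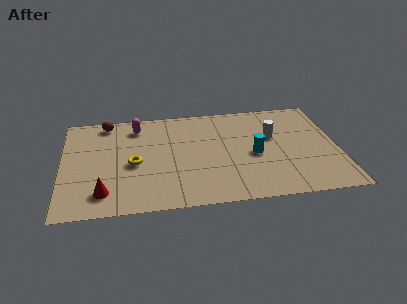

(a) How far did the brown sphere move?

2.6

From (1.8, 4.3) to (2.1, 6.9), the brown sphere covered √(0.3² + 2.6²) ≈ 2.6 units.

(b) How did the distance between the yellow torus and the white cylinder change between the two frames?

+0.7

Before: roughly 5.9 units apart; after: 6.6. That's 0.7 units further apart.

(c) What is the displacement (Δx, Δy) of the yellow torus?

(-0.6, -2.0)

The yellow torus started near (3.9, 5.5) and ended near (3.3, 3.5).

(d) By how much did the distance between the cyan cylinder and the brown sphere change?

-1.9

They were about 9.5 units apart before and 7.6 after — 1.9 units closer together.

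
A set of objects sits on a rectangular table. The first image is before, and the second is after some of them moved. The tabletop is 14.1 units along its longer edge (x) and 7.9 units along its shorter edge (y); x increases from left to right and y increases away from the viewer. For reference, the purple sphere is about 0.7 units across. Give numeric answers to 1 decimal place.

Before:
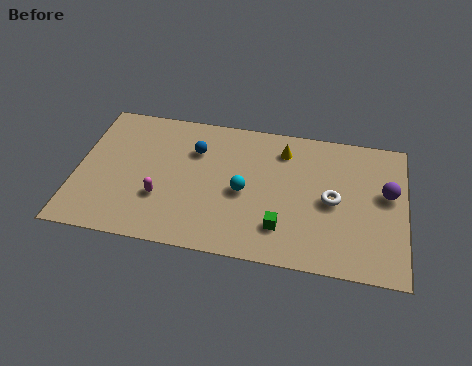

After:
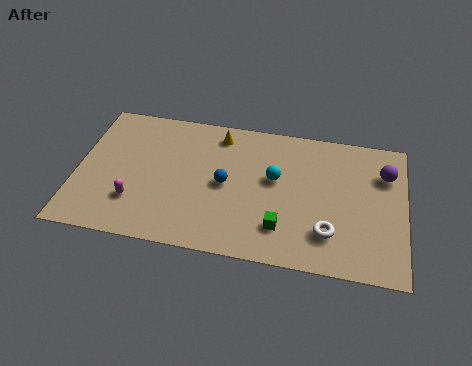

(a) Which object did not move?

the green cube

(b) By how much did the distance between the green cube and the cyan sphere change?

+0.3

Before: roughly 2.4 units apart; after: 2.7. That's 0.3 units further apart.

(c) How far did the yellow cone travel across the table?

2.8

The yellow cone was near (8.8, 6.3) before and (6.0, 6.7) after, so it travelled √(2.8² + 0.4²) ≈ 2.8 units.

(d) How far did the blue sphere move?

2.2

The blue sphere moved from about (5.0, 5.6) to (6.4, 3.9), a distance of √(1.4² + 1.7²) ≈ 2.2.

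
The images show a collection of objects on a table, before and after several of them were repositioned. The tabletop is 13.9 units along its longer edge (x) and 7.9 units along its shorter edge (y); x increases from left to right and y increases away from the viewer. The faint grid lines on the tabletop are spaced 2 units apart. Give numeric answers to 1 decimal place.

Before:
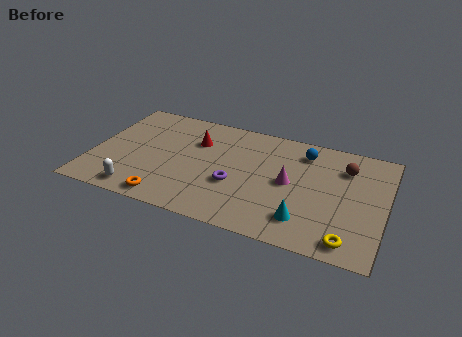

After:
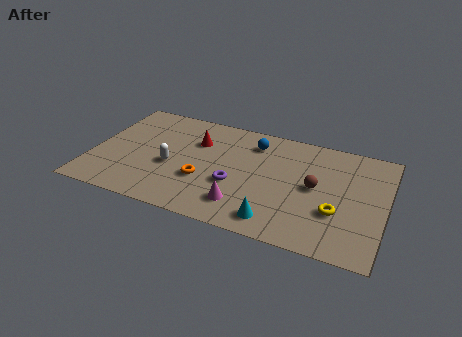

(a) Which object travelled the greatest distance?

the magenta cone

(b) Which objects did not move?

the red cone and the purple torus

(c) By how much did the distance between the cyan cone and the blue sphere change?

+0.6

The distance was about 4.7 in the first image and 5.3 in the second, so they moved 0.6 units further apart.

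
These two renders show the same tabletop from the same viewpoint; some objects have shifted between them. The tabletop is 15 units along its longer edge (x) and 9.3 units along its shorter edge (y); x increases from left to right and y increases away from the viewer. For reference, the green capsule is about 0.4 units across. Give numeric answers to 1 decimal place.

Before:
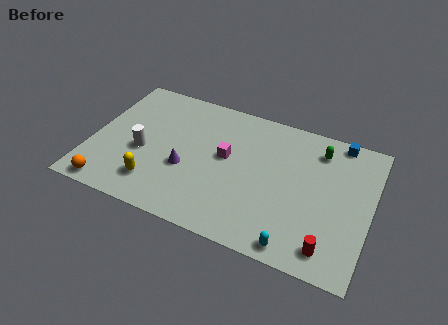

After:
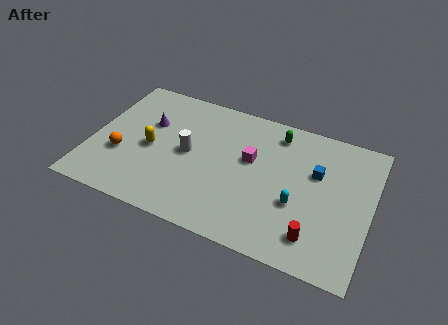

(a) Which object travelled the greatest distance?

the purple cone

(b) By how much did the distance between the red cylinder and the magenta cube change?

-1.7

They were about 7.0 units apart before and 5.3 after — 1.7 units closer together.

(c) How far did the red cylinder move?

0.9

From (13.1, 1.4) to (12.3, 1.8), the red cylinder covered √(0.8² + 0.4²) ≈ 0.9 units.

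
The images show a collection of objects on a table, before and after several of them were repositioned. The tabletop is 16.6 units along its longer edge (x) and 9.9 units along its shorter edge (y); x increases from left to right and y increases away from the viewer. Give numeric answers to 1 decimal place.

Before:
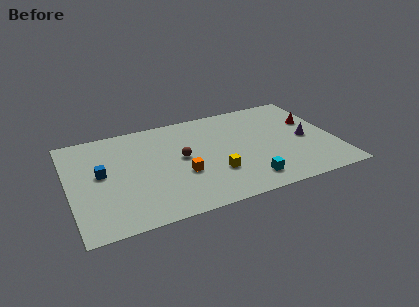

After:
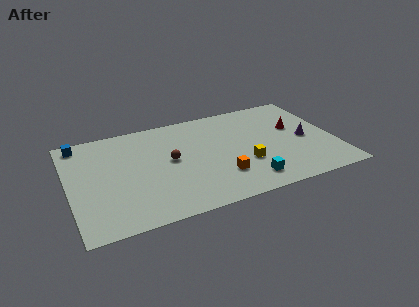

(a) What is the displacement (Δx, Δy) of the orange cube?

(2.3, -1.0)

The orange cube was at about (6.9, 3.7) and moved to about (9.2, 2.7).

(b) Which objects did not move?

the purple cone and the cyan cube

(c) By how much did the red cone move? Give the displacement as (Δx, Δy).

(-1.1, -0.3)

From the two frames, the red cone sits at roughly (15.4, 6.3) before and (14.3, 6.0) after.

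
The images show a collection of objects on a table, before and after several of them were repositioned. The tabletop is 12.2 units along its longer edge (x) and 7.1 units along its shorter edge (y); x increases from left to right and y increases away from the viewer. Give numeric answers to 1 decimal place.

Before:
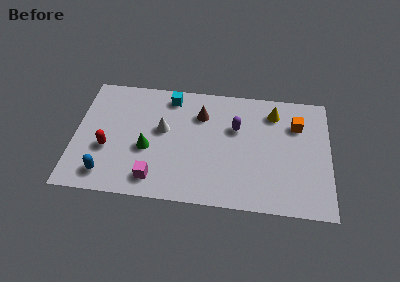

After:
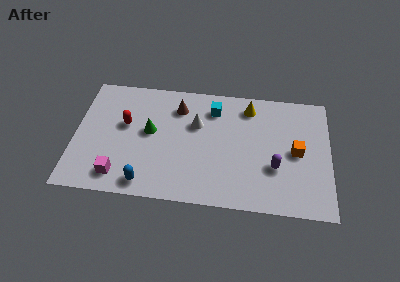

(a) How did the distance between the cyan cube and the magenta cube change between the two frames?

+1.3

The distance was about 4.9 in the first image and 6.2 in the second, so they moved 1.3 units further apart.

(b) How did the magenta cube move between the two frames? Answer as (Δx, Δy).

(-1.7, 0.0)

The magenta cube was at about (3.9, 1.2) and moved to about (2.2, 1.2).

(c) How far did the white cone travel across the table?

1.7

The white cone was near (4.2, 4.1) before and (5.8, 4.6) after, so it travelled √(1.6² + 0.5²) ≈ 1.7 units.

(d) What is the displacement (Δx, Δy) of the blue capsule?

(1.9, -0.3)

The blue capsule was at about (1.6, 1.2) and moved to about (3.5, 0.9).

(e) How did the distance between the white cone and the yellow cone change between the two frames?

-2.7

The distance was about 5.5 in the first image and 2.8 in the second, so they moved 2.7 units closer together.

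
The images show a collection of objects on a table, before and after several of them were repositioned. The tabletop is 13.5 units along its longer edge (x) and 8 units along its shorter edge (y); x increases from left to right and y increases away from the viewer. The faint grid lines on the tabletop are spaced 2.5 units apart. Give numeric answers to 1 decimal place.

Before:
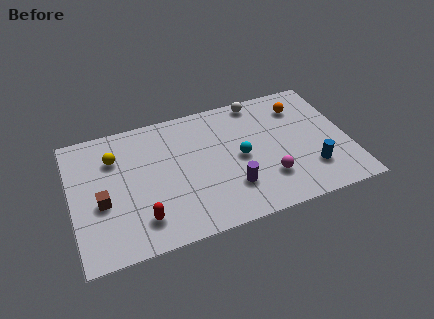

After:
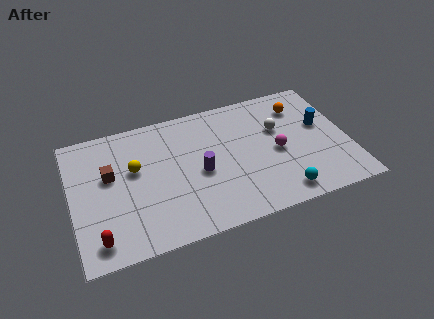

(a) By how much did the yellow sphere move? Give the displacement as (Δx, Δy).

(0.9, -1.0)

The yellow sphere started near (2.2, 5.8) and ended near (3.1, 4.8).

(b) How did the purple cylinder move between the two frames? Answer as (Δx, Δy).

(-1.4, 1.4)

The purple cylinder was at about (7.6, 2.2) and moved to about (6.2, 3.6).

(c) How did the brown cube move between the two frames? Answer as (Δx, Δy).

(0.5, 1.5)

The brown cube started near (1.4, 3.3) and ended near (1.9, 4.8).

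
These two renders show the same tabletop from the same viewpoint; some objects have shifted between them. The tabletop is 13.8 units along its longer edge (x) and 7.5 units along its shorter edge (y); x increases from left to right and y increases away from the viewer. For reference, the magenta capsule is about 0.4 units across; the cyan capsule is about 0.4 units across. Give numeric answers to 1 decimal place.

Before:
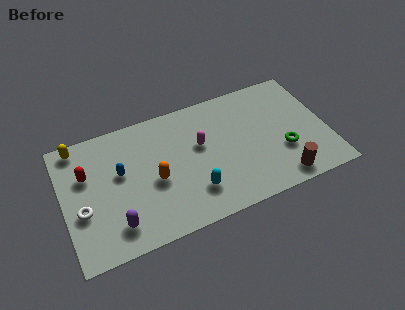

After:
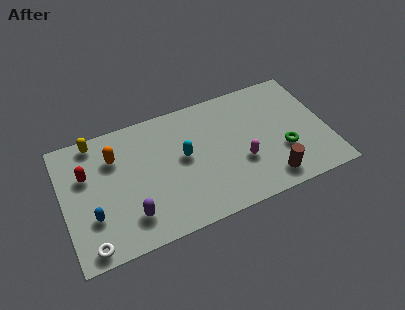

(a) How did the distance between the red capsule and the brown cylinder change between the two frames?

-0.6

They were about 10.5 units apart before and 9.9 after — 0.6 units closer together.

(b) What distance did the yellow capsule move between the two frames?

0.9

The yellow capsule was near (1.0, 6.7) before and (1.9, 6.7) after, so it travelled √(0.9² + 0.0²) ≈ 0.9 units.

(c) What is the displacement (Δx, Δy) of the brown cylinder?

(-0.6, 0.2)

From the two frames, the brown cylinder sits at roughly (11.1, 1.0) before and (10.5, 1.2) after.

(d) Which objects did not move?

the red capsule and the green torus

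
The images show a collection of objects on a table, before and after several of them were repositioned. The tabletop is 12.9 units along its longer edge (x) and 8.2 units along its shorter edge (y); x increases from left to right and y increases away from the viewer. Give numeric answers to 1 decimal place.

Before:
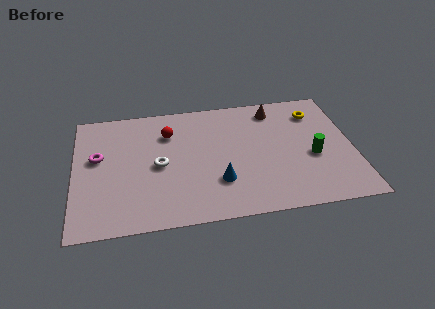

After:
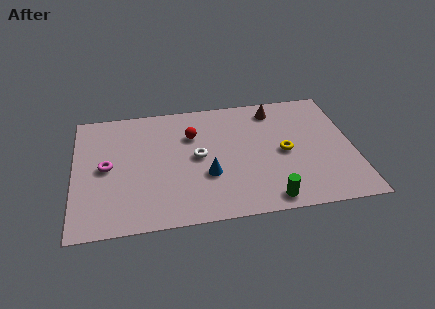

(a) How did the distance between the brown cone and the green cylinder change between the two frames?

+2.2

The distance was about 3.8 in the first image and 6.0 in the second, so they moved 2.2 units further apart.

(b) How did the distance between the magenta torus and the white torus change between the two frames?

+1.3

They were about 2.9 units apart before and 4.2 after — 1.3 units further apart.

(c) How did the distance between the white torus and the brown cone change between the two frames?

-1.7

They were about 6.3 units apart before and 4.6 after — 1.7 units closer together.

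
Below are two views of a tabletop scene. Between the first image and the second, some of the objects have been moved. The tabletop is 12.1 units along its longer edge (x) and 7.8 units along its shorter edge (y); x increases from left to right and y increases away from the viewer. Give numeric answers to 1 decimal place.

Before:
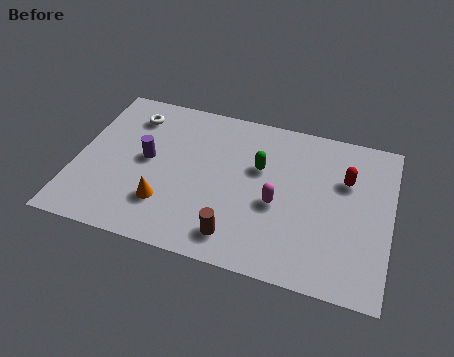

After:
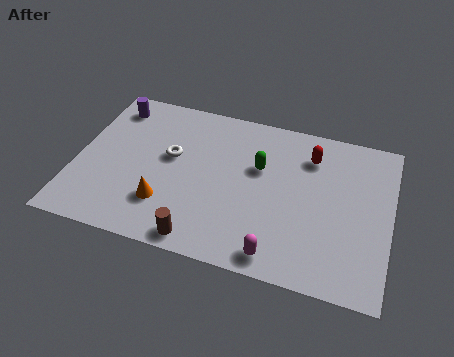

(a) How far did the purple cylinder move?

2.9

From (2.7, 4.1) to (1.1, 6.5), the purple cylinder covered √(1.6² + 2.4²) ≈ 2.9 units.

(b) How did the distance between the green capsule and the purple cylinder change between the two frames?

+1.7

They were about 4.4 units apart before and 6.1 after — 1.7 units further apart.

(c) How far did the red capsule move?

1.6

The red capsule moved from about (10.3, 5.2) to (8.9, 6.0), a distance of √(1.4² + 0.8²) ≈ 1.6.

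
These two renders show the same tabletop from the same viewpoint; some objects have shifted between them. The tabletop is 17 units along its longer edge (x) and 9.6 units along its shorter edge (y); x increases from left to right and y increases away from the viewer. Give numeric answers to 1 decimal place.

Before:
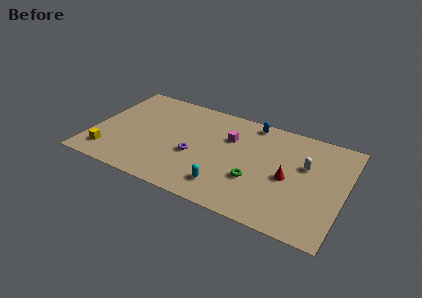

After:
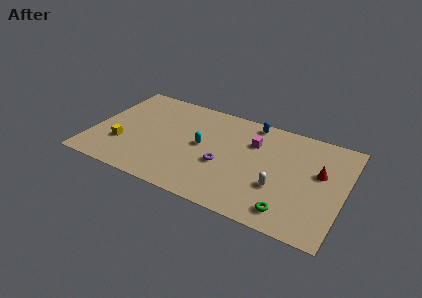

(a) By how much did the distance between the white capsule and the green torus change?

-2.1

They were about 4.1 units apart before and 2.0 after — 2.1 units closer together.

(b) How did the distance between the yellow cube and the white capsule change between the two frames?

-3.0

Before: roughly 13.6 units apart; after: 10.6. That's 3.0 units closer together.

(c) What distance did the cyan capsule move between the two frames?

3.7

From (9.4, 1.9) to (7.4, 5.0), the cyan capsule covered √(2.0² + 3.1²) ≈ 3.7 units.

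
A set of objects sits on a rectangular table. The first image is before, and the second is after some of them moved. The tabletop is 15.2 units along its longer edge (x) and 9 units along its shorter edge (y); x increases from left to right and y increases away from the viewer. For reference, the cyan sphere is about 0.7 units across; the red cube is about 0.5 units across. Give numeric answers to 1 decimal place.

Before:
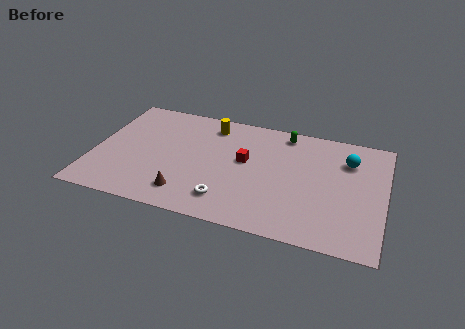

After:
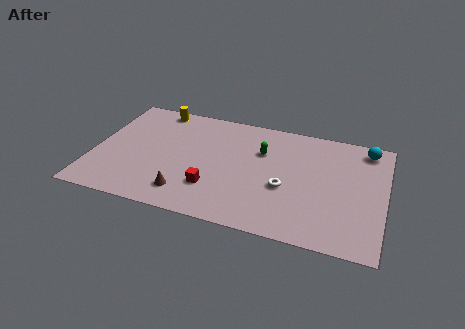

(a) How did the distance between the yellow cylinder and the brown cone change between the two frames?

+0.9

Before: roughly 5.9 units apart; after: 6.8. That's 0.9 units further apart.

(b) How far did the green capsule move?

2.1

The green capsule moved from about (9.8, 7.9) to (8.7, 6.1), a distance of √(1.1² + 1.8²) ≈ 2.1.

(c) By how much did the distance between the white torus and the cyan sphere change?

-1.9

They were about 7.7 units apart before and 5.8 after — 1.9 units closer together.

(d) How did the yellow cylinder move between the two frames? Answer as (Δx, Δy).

(-3.0, 0.6)

The yellow cylinder was at about (5.9, 7.5) and moved to about (2.9, 8.1).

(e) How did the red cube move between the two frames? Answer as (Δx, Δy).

(-1.5, -2.6)

The red cube started near (7.9, 5.1) and ended near (6.4, 2.5).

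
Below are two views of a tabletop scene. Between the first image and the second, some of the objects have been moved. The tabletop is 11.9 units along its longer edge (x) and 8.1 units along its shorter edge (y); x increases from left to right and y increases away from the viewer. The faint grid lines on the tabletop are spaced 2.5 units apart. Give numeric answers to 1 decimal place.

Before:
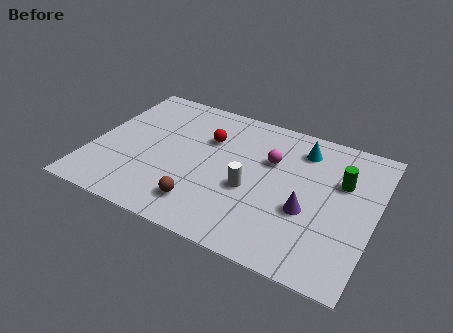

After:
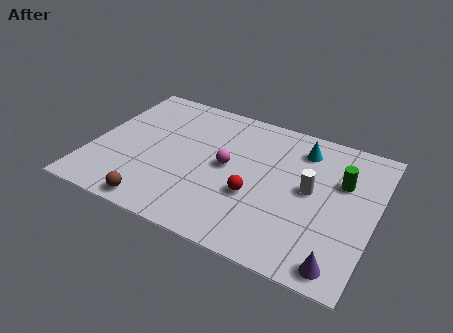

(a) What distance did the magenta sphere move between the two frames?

2.0

From (7.4, 5.3) to (5.7, 4.2), the magenta sphere covered √(1.7² + 1.1²) ≈ 2.0 units.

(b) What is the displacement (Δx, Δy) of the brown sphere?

(-1.8, -0.8)

From the two frames, the brown sphere sits at roughly (5.0, 1.6) before and (3.2, 0.8) after.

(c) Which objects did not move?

the cyan cone and the green cylinder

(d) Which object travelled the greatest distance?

the red sphere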